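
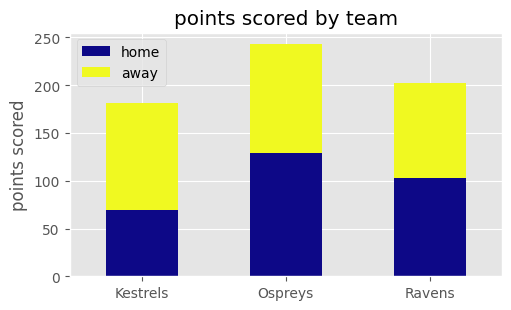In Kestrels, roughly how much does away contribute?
≈ 100

away top ≈ 175, bottom ≈ 75; segment ≈ 100.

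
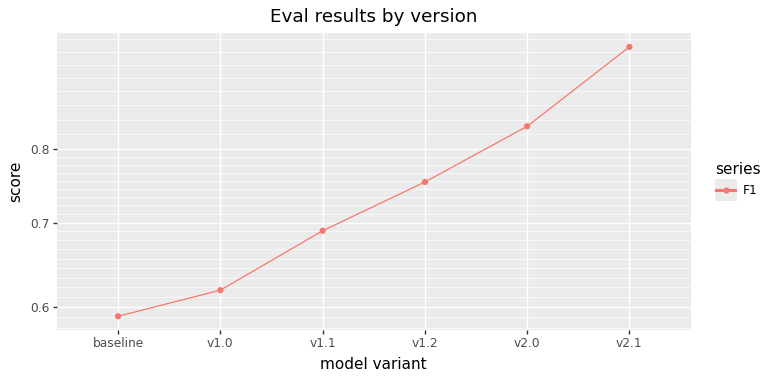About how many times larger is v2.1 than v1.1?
v2.1 ≈ 0.95, v1.1 ≈ 0.70; 0.95/0.70 ≈ 1.36.

≈ 1.36×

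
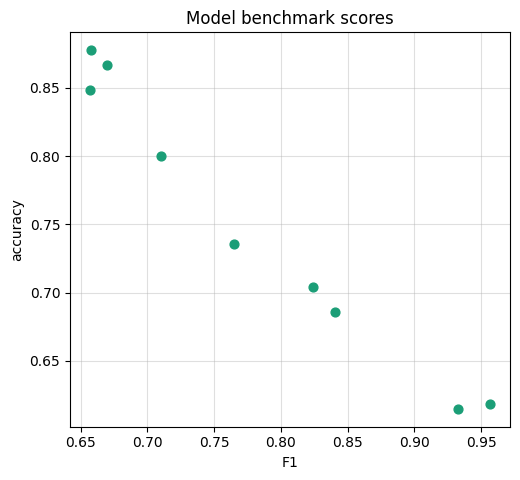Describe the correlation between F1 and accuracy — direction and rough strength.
Points are negatively correlated; strong (|r| ≈ 1.0).

negative, strong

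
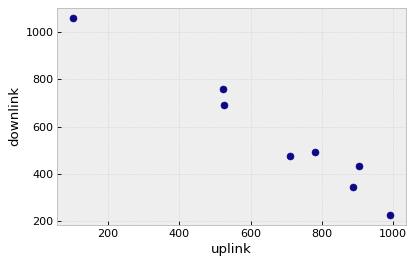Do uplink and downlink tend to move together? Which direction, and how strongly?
negative, strong

Points are negatively correlated; strong (|r| ≈ 1.0).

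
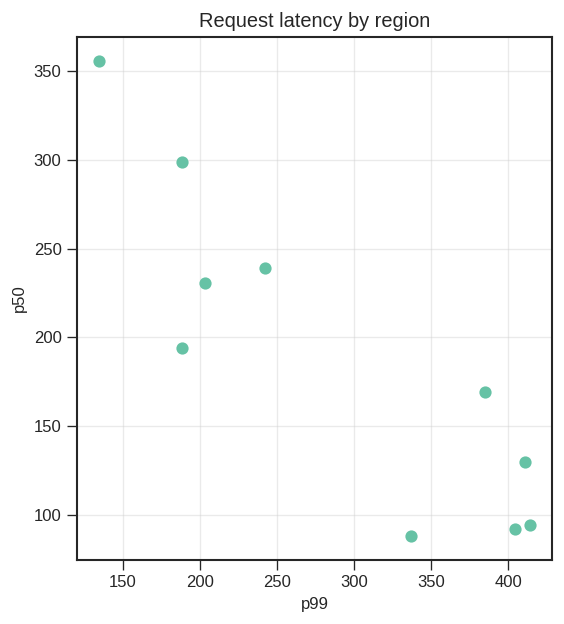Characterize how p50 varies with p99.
Points are negatively correlated; strong (|r| ≈ 0.9).

negative, strong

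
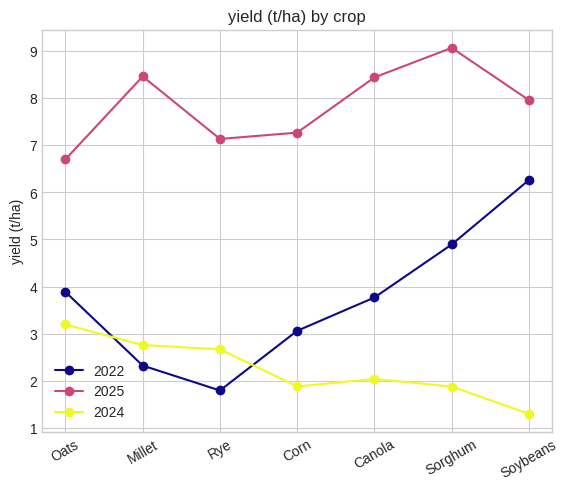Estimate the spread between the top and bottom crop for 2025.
≈ 2

Max Sorghum ≈ 9, min Oats ≈ 7; range ≈ 2.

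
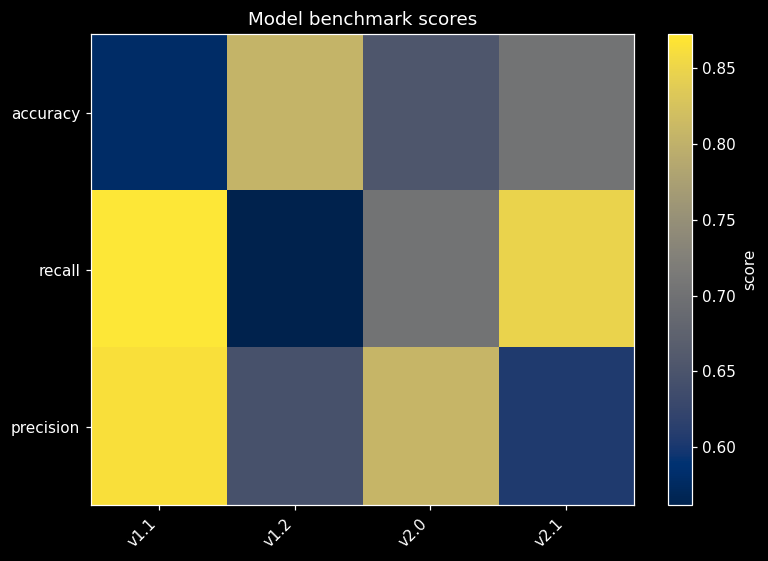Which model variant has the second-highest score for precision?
Top 3 for precision: v1.1 ≈ 0.85, v2.0 ≈ 0.80, v1.2 ≈ 0.65.

v2.0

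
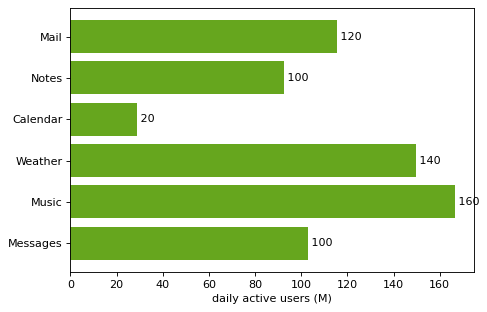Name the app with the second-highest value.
Weather

Top 3: Music ≈ 160, Weather ≈ 140, Mail ≈ 120.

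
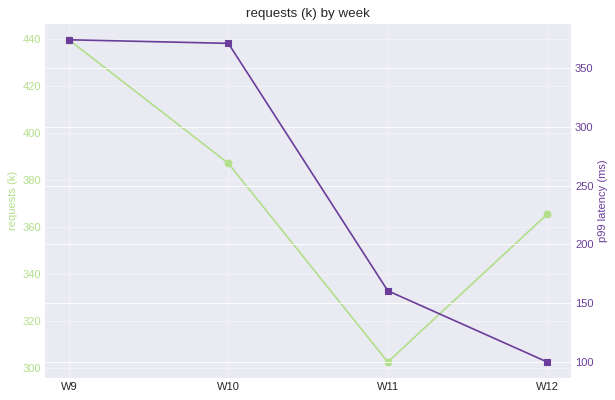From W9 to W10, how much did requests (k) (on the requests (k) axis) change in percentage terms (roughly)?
W9 ≈ 440, W10 ≈ 380; (380 − 440) / 440 ≈ -13.6%.

≈ -13.6%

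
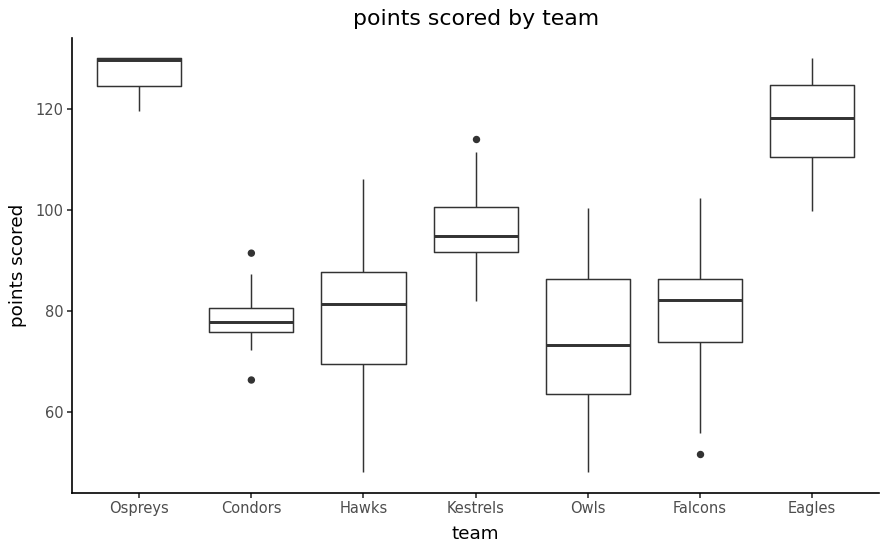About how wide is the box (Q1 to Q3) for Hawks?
≈ 20

Q3 ≈ 90, Q1 ≈ 70; IQR ≈ 20.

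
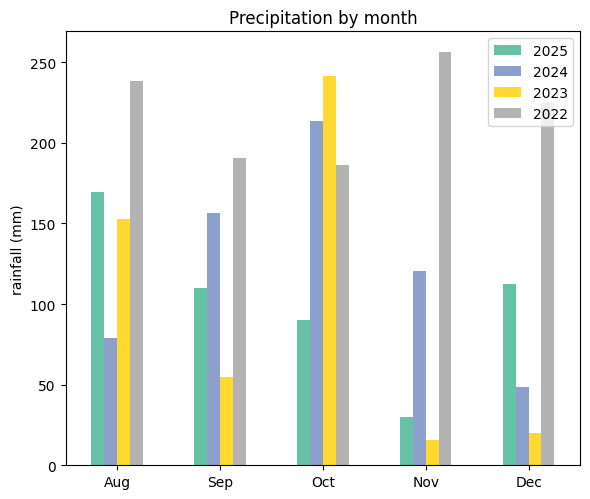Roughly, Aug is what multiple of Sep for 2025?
Aug ≈ 175, Sep ≈ 100; 175/100 ≈ 1.75.

≈ 1.75×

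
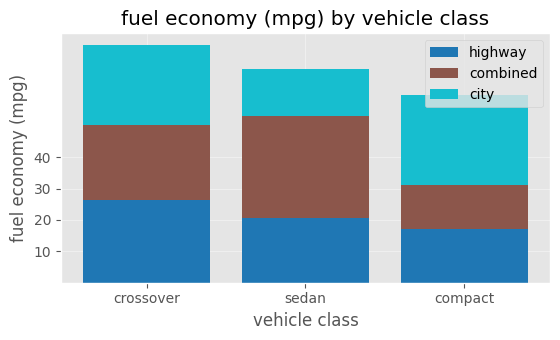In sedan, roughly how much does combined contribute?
combined top ≈ 50, bottom ≈ 20; segment ≈ 30.

≈ 30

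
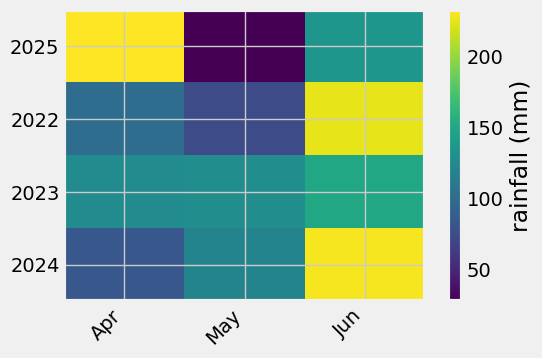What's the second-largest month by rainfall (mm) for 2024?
Top 3 for 2024: Jun ≈ 240, May ≈ 120, Apr ≈ 80.

May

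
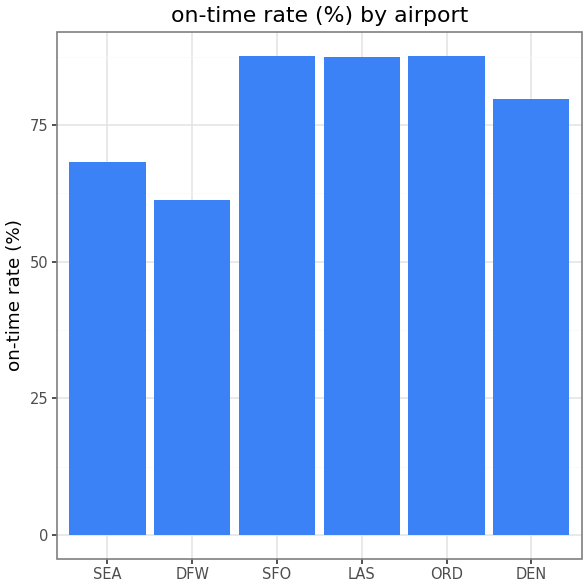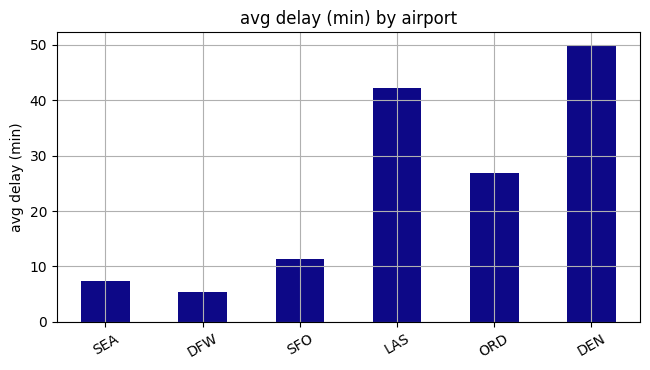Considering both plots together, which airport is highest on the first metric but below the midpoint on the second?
Chart 2 median avg delay (min) ≈ 20; below-median airports: SEA, DFW, SFO. Among those, SFO has the highest on-time rate (%) (≈ 90).

SFO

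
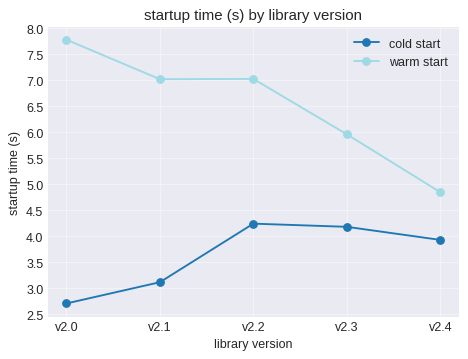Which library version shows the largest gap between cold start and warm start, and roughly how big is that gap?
v2.0: cold start ≈ 2.5, warm start ≈ 8.0 → gap ≈ 5.5. Next-largest (v2.1) is only ≈ 4.0.

v2.0, ≈ 5.5 s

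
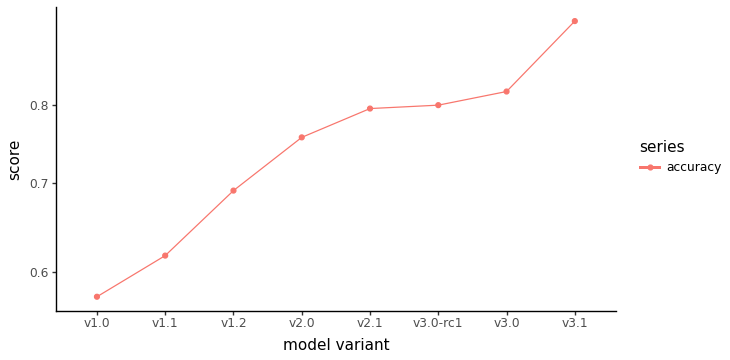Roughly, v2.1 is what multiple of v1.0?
v2.1 ≈ 0.80, v1.0 ≈ 0.55; 0.80/0.55 ≈ 1.45.

≈ 1.45×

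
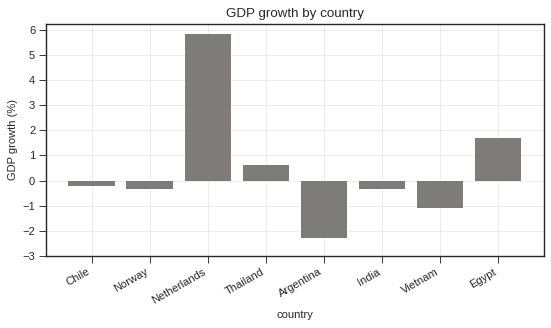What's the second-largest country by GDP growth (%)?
Top 3: Netherlands ≈ 6, Egypt ≈ 2, Thailand ≈ 1.

Egypt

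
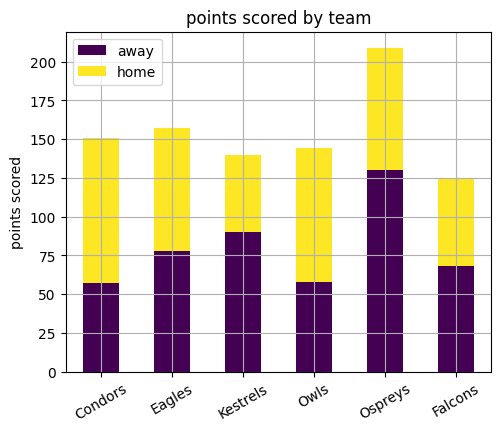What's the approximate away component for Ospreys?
away top ≈ 120, bottom ≈ 0; segment ≈ 120.

≈ 120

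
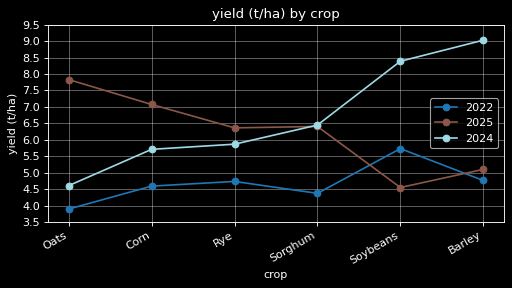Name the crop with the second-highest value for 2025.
Corn

Top 3 for 2025: Oats ≈ 8.0, Corn ≈ 7.0, Sorghum ≈ 6.5.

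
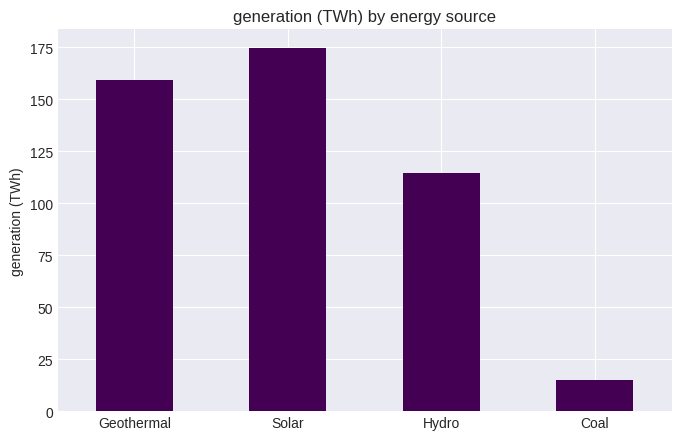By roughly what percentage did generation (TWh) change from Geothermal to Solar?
≈ +12.5%

Geothermal ≈ 160, Solar ≈ 180; (180 − 160) / 160 ≈ +12.5%.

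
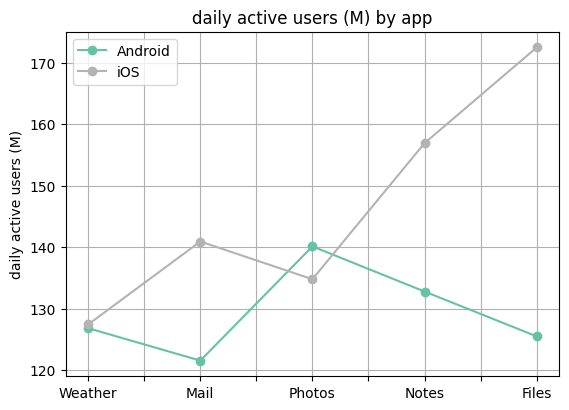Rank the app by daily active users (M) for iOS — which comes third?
Top 4 for iOS: Files ≈ 170, Notes ≈ 155, Mail ≈ 140, Photos ≈ 135.

Mail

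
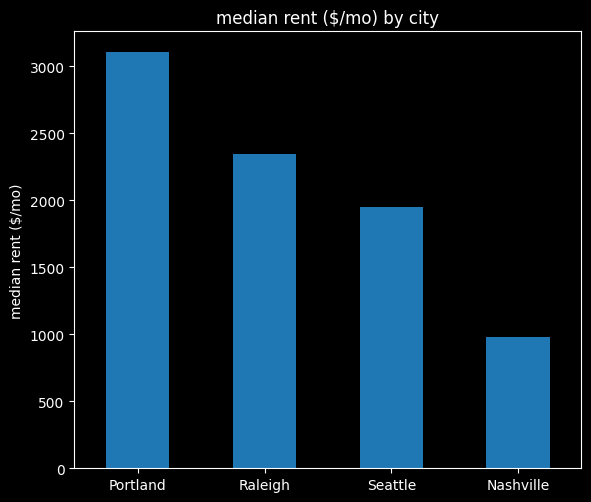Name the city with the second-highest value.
Raleigh

Top 3: Portland ≈ 3000, Raleigh ≈ 2500, Seattle ≈ 2000.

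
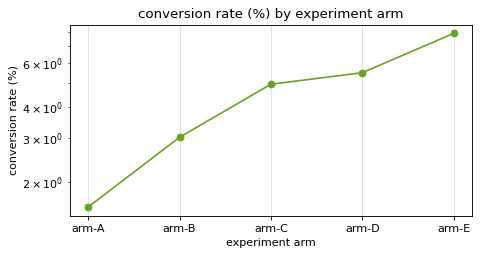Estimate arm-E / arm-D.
≈ 1.6×

arm-E ≈ 8, arm-D ≈ 5; 8/5 ≈ 1.6.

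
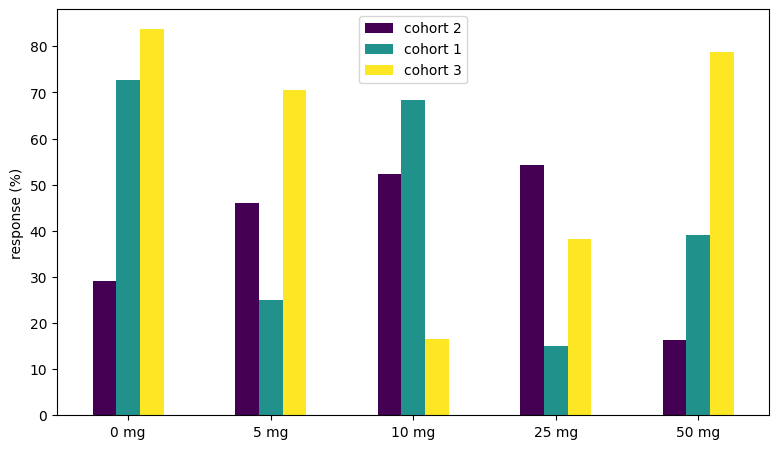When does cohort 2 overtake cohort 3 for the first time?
10 mg

5 mg: cohort 2 ≈ 50 vs cohort 3 ≈ 70 (not yet); 10 mg: cohort 2 ≈ 50 vs cohort 3 ≈ 20 (first crossover).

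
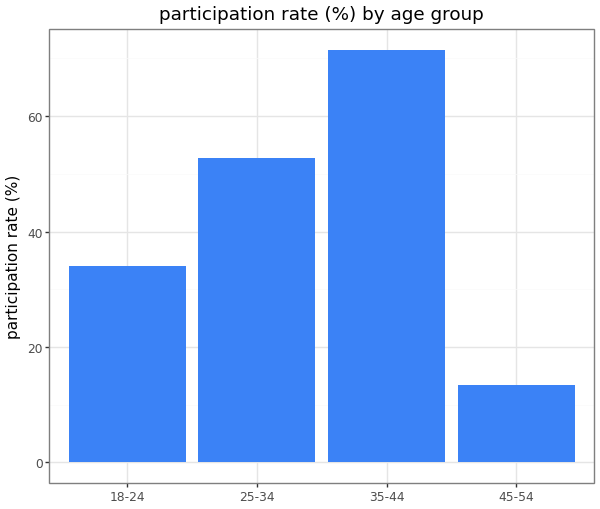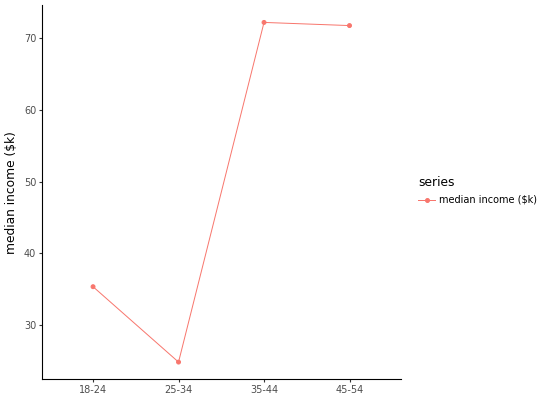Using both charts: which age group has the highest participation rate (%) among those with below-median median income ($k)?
Chart 2 median median income ($k) ≈ 50; below-median age groups: 18-24, 25-34. Among those, 25-34 has the highest participation rate (%) (≈ 50).

25-34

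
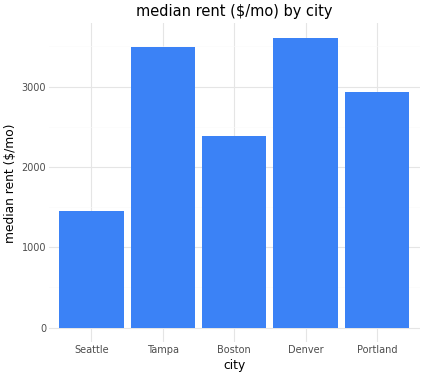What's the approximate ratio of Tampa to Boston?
≈ 1.4×

Tampa ≈ 3500, Boston ≈ 2500; 3500/2500 ≈ 1.4.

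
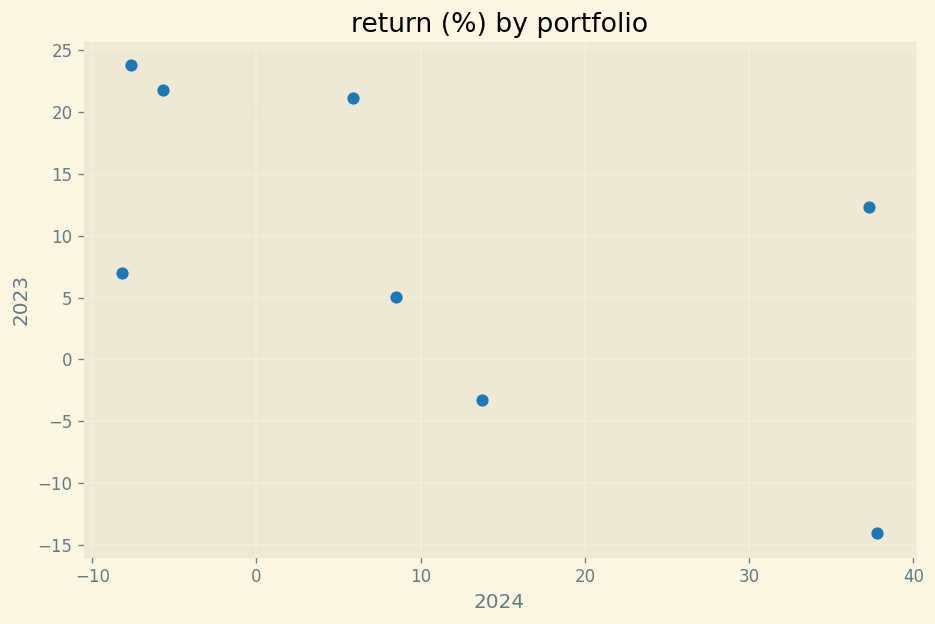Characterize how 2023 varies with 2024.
negative, moderate

Points are negatively correlated; moderate (|r| ≈ 0.6).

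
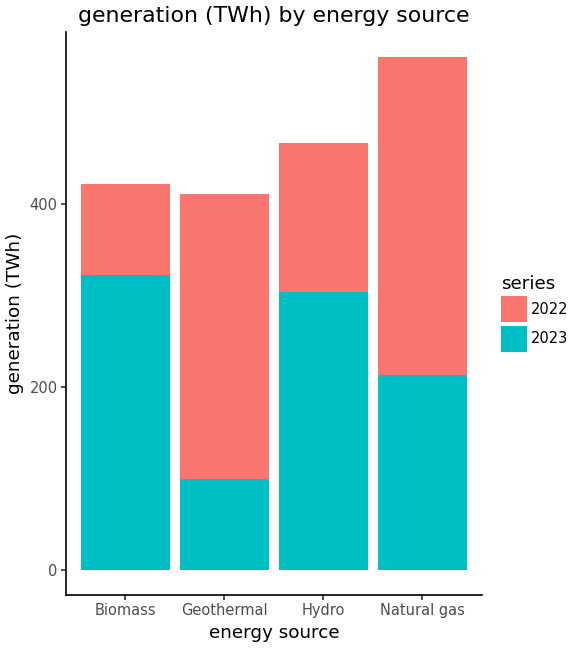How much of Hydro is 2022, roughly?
≈ 150

2022 top ≈ 450, bottom ≈ 300; segment ≈ 150.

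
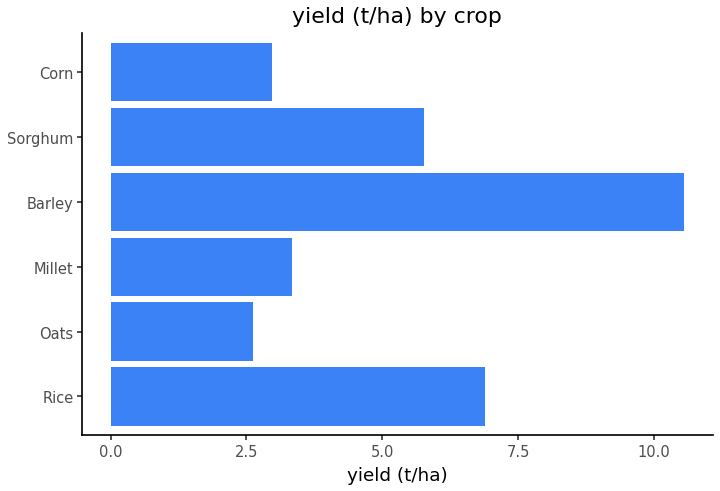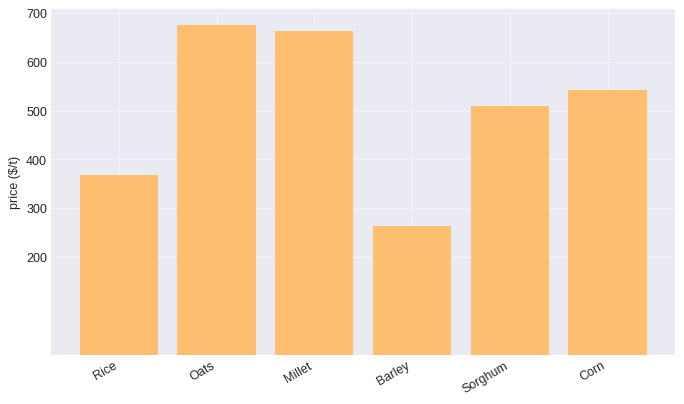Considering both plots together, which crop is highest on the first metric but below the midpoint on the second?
Barley

Chart 2 median price ($/t) ≈ 500; below-median crops: Rice, Barley, Sorghum. Among those, Barley has the highest yield (t/ha) (≈ 11).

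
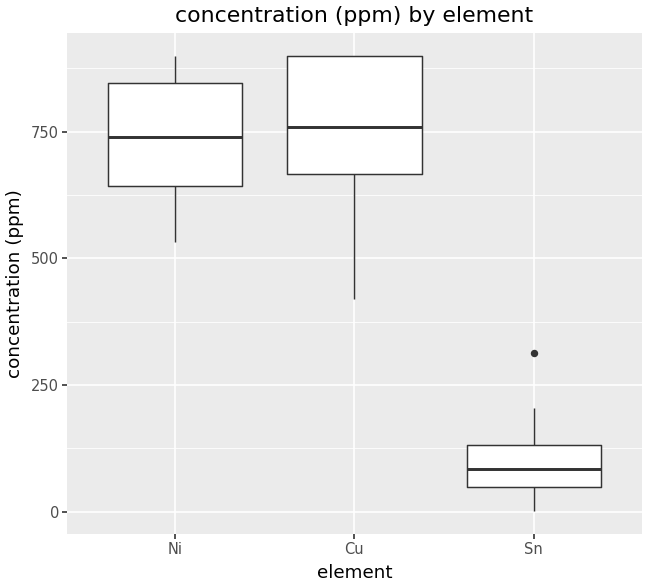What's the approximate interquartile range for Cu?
≈ 200

Q3 ≈ 900, Q1 ≈ 700; IQR ≈ 200.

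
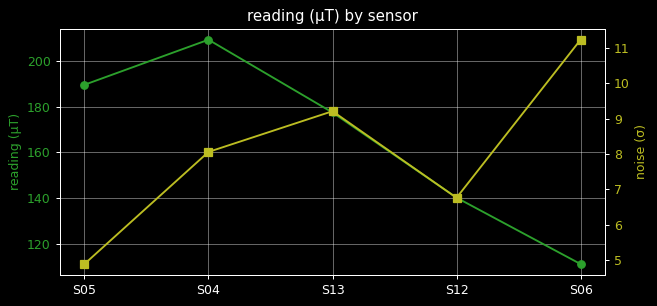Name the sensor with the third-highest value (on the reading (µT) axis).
S13

Top 4 (on the reading (µT) axis): S04 ≈ 210, S05 ≈ 190, S13 ≈ 180, S12 ≈ 140.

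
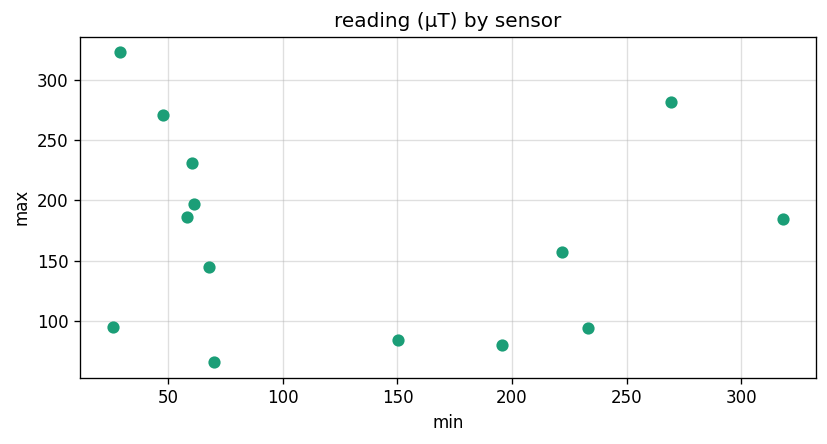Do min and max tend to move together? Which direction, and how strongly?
no clear correlation

Points are roughly uncorrelated; weak (|r| ≈ 0.1).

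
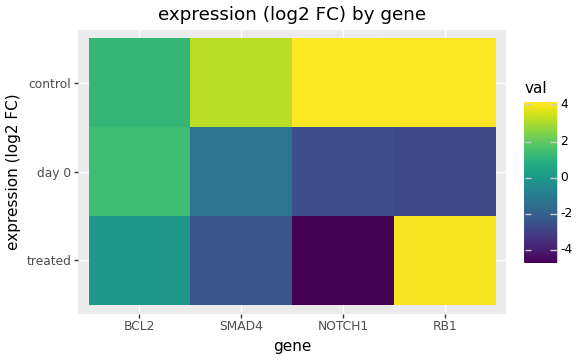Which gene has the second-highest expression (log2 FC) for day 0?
SMAD4

Top 3 for day 0: BCL2 ≈ 1, SMAD4 ≈ -1, NOTCH1 ≈ -3.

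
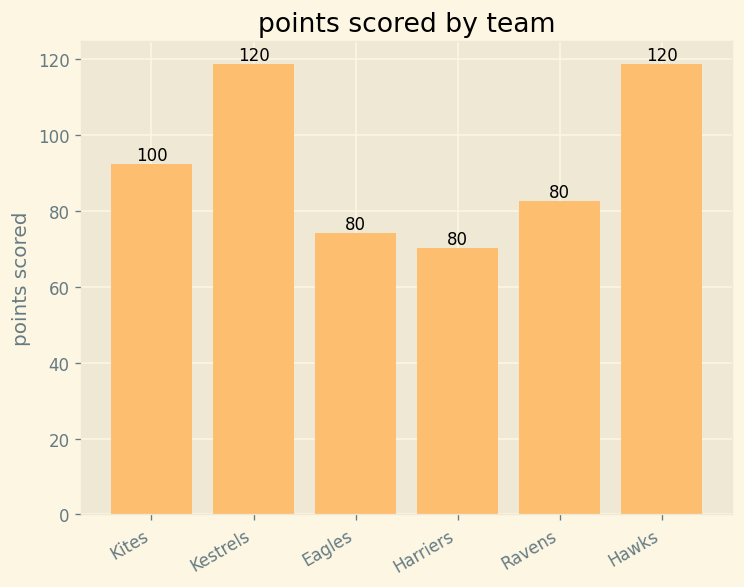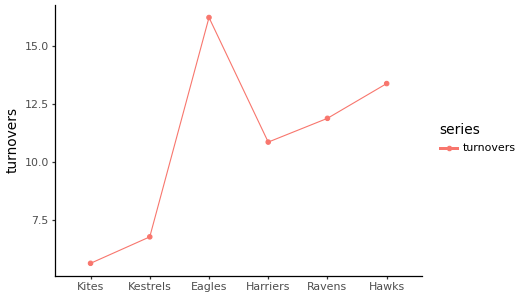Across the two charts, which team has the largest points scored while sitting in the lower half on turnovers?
Chart 2 median turnovers ≈ 12; below-median teams: Kites, Kestrels, Harriers. Among those, Kestrels has the highest points scored (≈ 120).

Kestrels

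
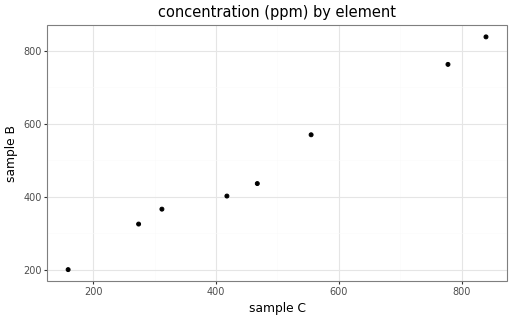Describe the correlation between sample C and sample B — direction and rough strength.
positive, strong

Points are positively correlated; strong (|r| ≈ 1.0).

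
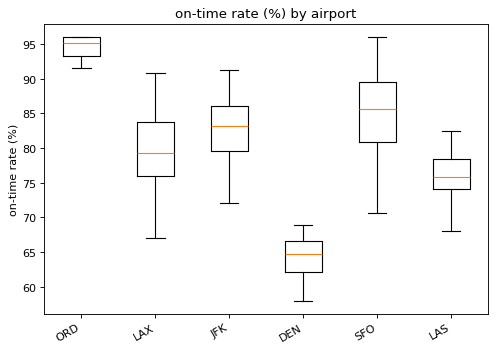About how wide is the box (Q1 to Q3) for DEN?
≈ 5

Q3 ≈ 65, Q1 ≈ 60; IQR ≈ 5.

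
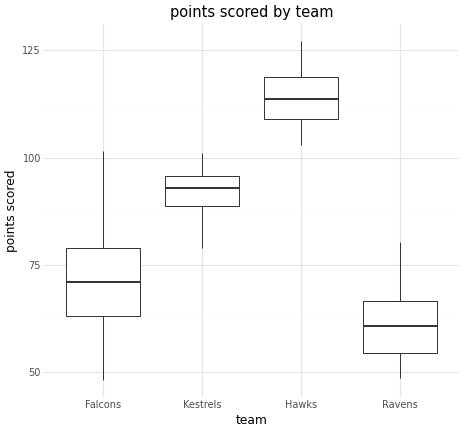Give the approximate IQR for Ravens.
Q3 ≈ 65, Q1 ≈ 55; IQR ≈ 10.

≈ 10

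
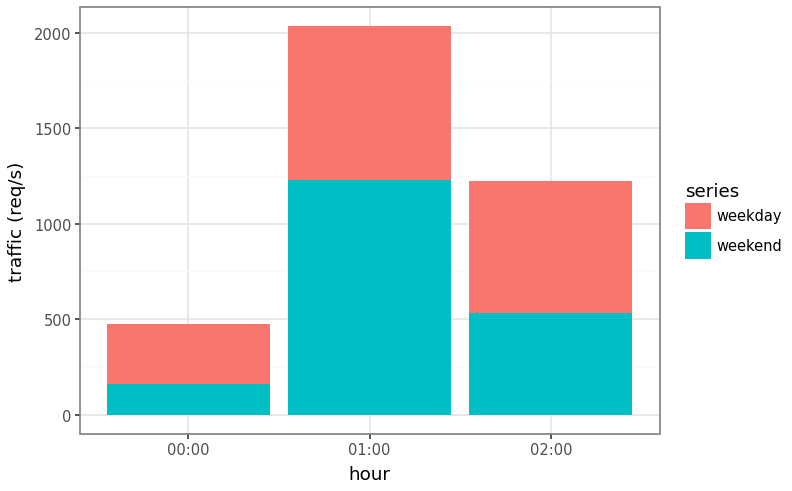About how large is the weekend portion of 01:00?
≈ 1200

weekend top ≈ 1200, bottom ≈ 0; segment ≈ 1200.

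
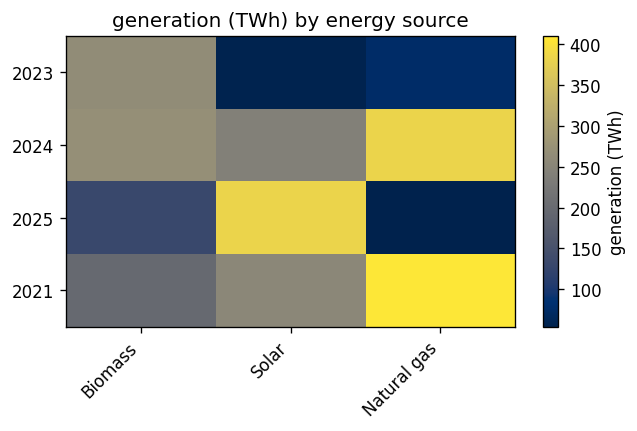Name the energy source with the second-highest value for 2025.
Top 3 for 2025: Solar ≈ 400, Biomass ≈ 150, Natural gas ≈ 50.

Biomass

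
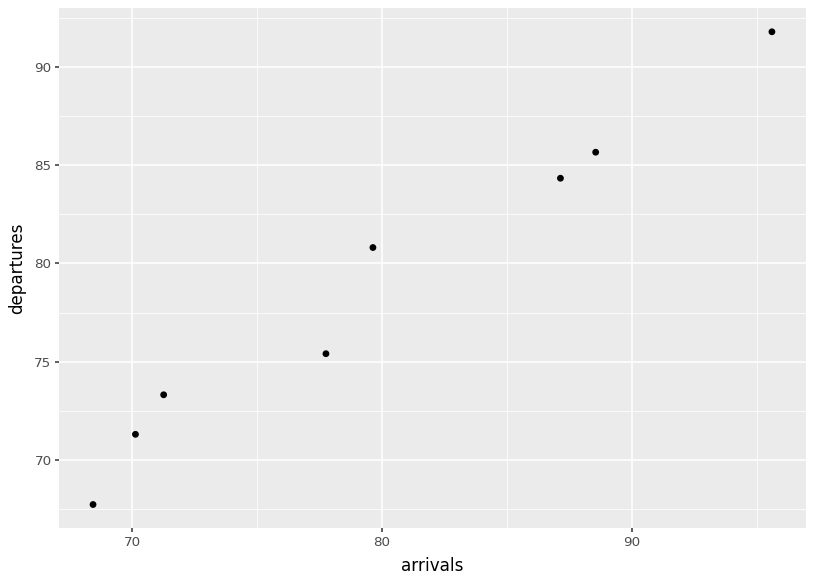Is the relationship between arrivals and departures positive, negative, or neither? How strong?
Points are positively correlated; strong (|r| ≈ 1.0).

positive, strong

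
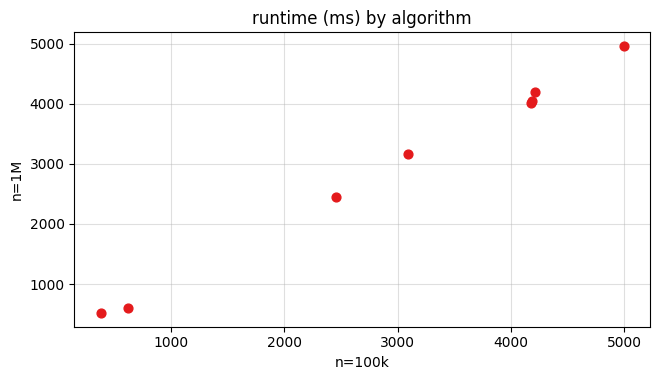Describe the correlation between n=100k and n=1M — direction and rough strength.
Points are positively correlated; strong (|r| ≈ 1.0).

positive, strong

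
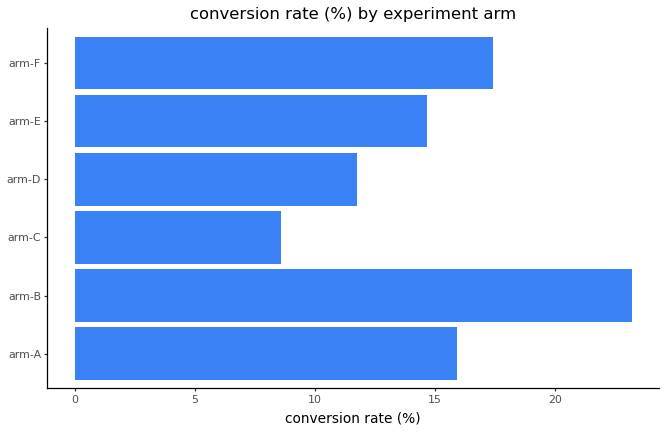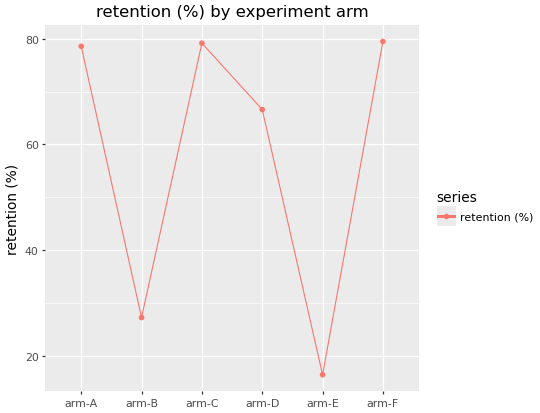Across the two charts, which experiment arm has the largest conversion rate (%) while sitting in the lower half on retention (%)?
Chart 2 median retention (%) ≈ 70; below-median experiment arms: arm-B, arm-D, arm-E. Among those, arm-B has the highest conversion rate (%) (≈ 25).

arm-B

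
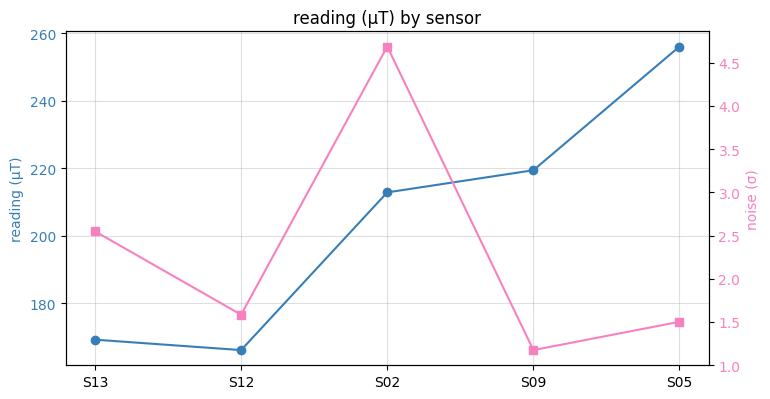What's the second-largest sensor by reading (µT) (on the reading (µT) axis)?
Top 3 (on the reading (µT) axis): S05 ≈ 260, S09 ≈ 220, S02 ≈ 210.

S09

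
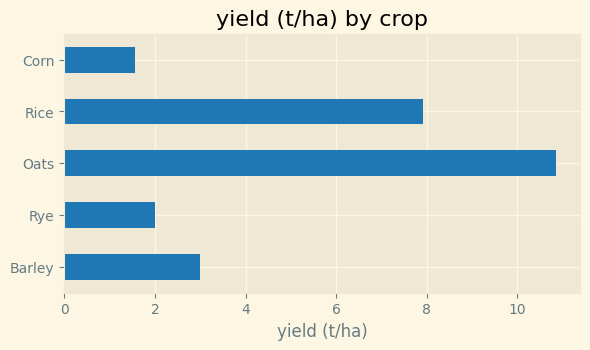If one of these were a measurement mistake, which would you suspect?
Oats

Oats ≈ 11; the rest sit between ≈ 2 and ≈ 8.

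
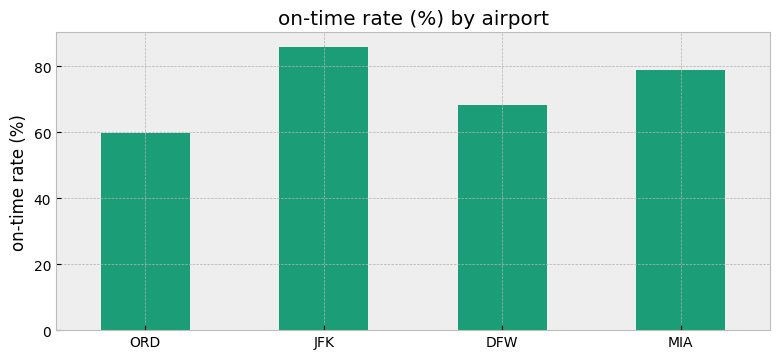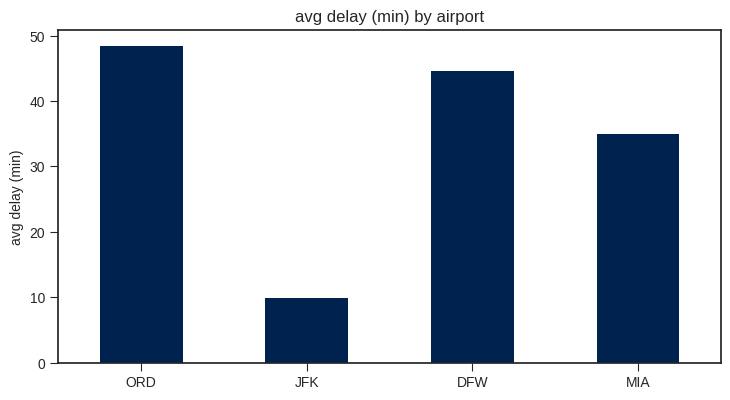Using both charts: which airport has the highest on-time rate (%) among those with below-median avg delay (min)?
JFK

Chart 2 median avg delay (min) ≈ 40; below-median airports: JFK, MIA. Among those, JFK has the highest on-time rate (%) (≈ 90).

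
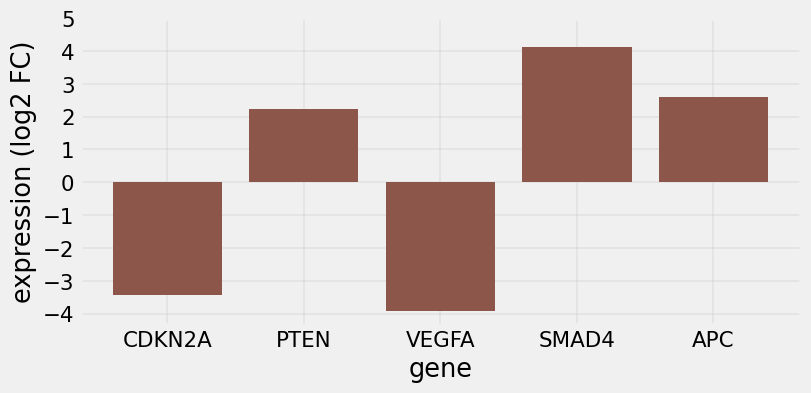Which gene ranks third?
PTEN

Top 4: SMAD4 ≈ 4, APC ≈ 3, PTEN ≈ 2, CDKN2A ≈ -3.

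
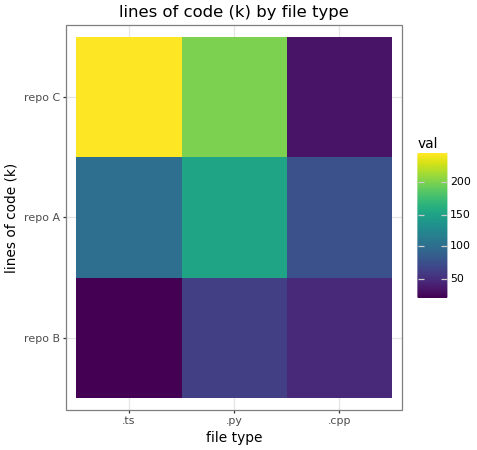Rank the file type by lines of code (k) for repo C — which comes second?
.py

Top 3 for repo C: .ts ≈ 240, .py ≈ 200, .cpp ≈ 40.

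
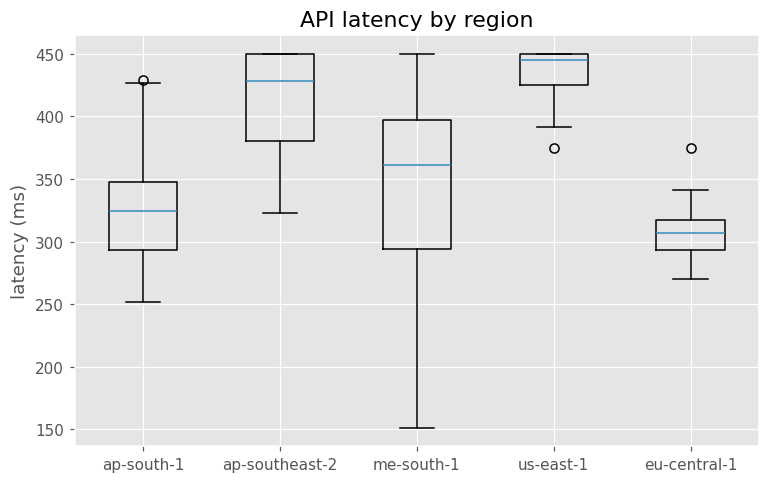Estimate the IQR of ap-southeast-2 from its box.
Q3 ≈ 440, Q1 ≈ 380; IQR ≈ 60.

≈ 60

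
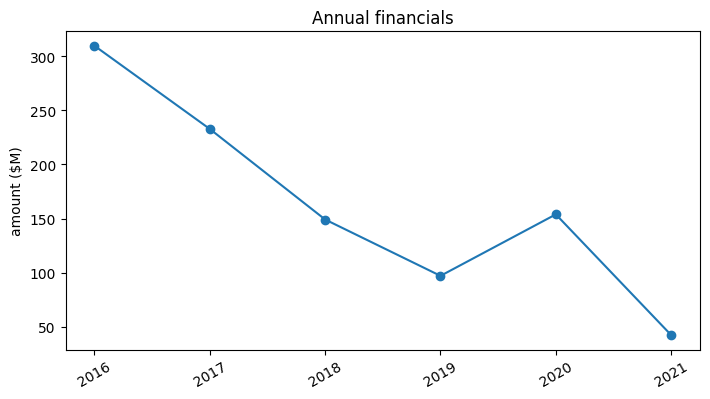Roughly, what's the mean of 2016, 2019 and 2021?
≈ 150

(300 + 100 + 50) / 3 ≈ 150.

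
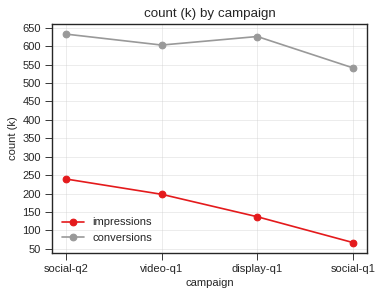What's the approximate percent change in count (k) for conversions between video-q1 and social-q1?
video-q1 ≈ 600, social-q1 ≈ 550; (550 − 600) / 600 ≈ -8.3%.

≈ -8.3%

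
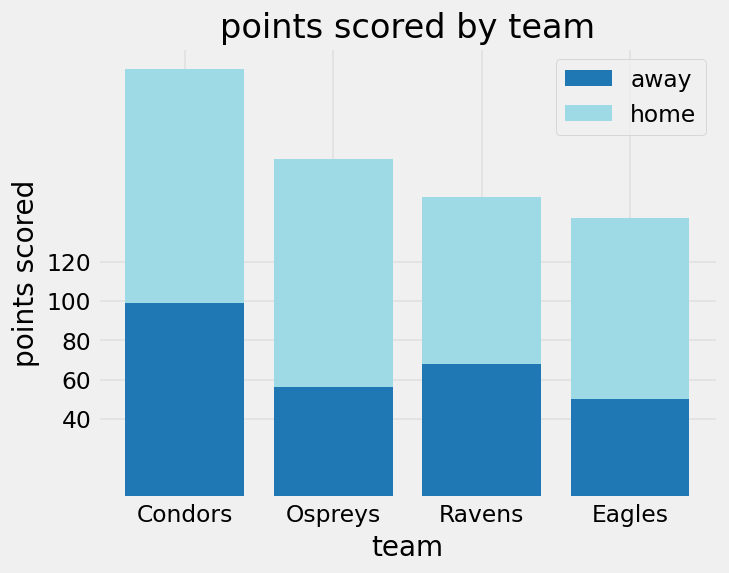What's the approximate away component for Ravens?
≈ 60

away top ≈ 60, bottom ≈ 0; segment ≈ 60.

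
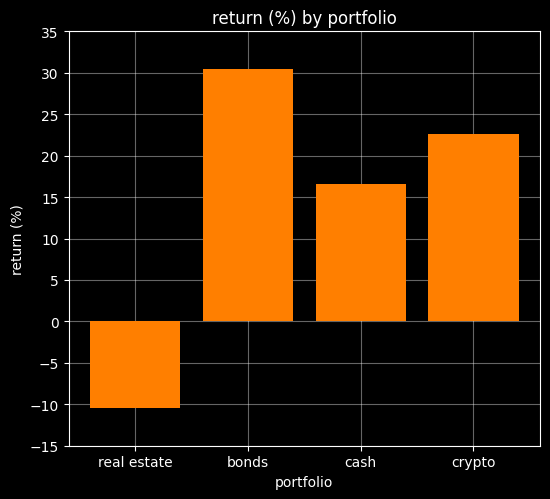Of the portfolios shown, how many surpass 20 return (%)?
Above 20: bonds, crypto.

2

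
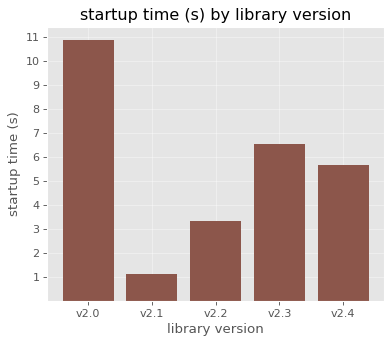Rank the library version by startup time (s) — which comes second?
Top 3: v2.0 ≈ 11, v2.3 ≈ 7, v2.4 ≈ 6.

v2.3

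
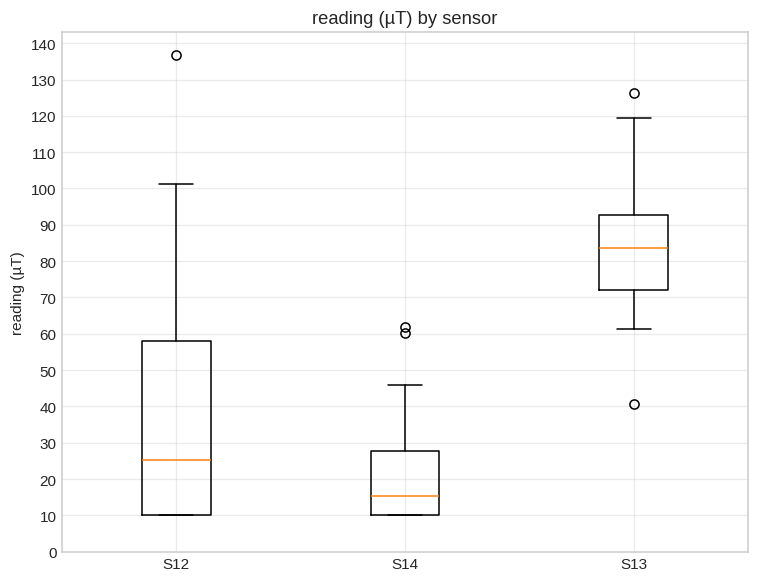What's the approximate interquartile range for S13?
≈ 20

Q3 ≈ 90, Q1 ≈ 70; IQR ≈ 20.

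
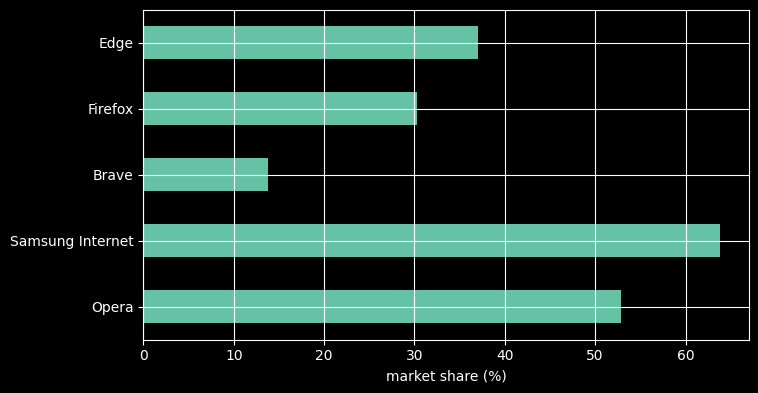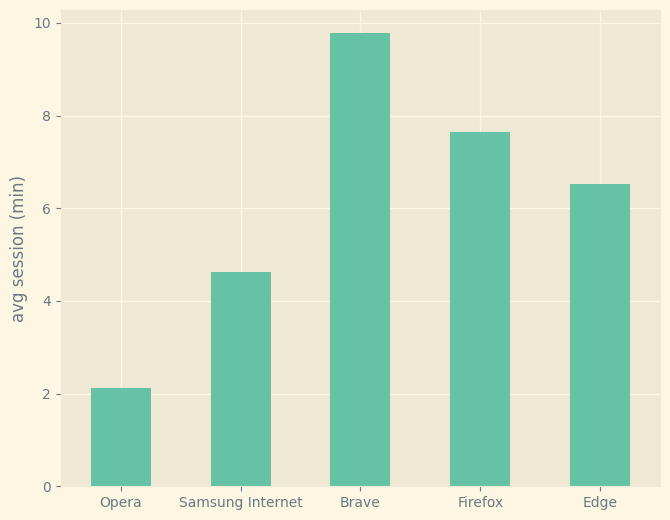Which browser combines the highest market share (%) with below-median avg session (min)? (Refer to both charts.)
Chart 2 median avg session (min) ≈ 7; below-median browsers: Opera, Samsung Internet. Among those, Samsung Internet has the highest market share (%) (≈ 60).

Samsung Internet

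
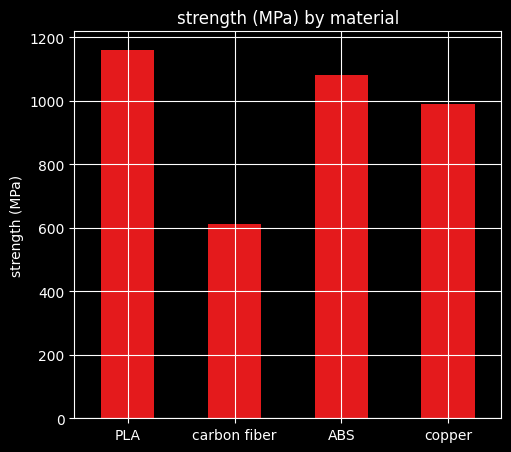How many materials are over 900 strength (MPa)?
Above 900: PLA, ABS, copper.

3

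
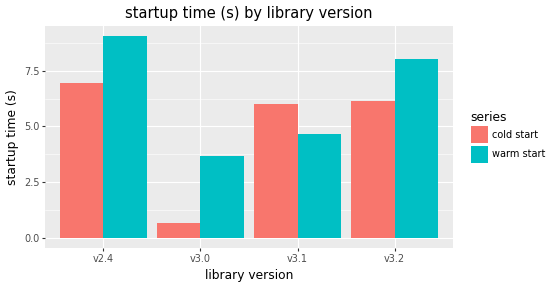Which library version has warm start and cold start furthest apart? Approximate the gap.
v3.0: warm start ≈ 4, cold start ≈ 1 → gap ≈ 3. Next-largest (v2.4) is only ≈ 2.

v3.0, ≈ 3 s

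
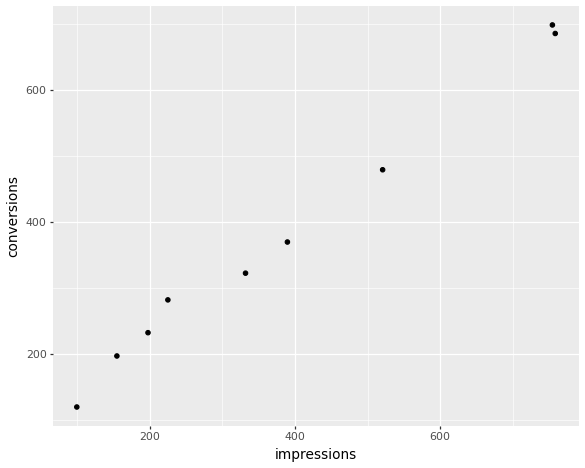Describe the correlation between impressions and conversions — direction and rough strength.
positive, strong

Points are positively correlated; strong (|r| ≈ 1.0).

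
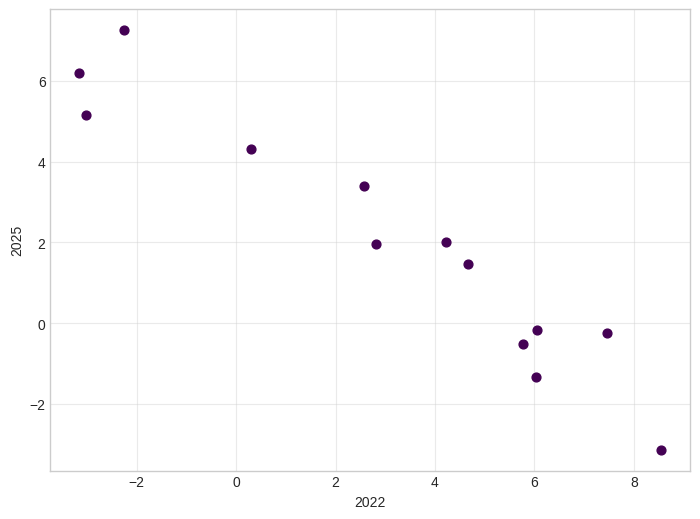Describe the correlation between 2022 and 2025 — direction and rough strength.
Points are negatively correlated; strong (|r| ≈ 1.0).

negative, strong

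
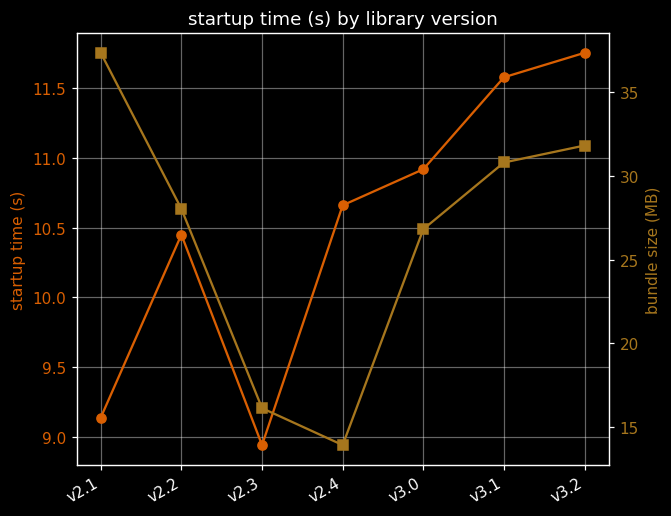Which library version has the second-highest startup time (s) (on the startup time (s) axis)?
v3.1

Top 3 (on the startup time (s) axis): v3.2 ≈ 12.0, v3.1 ≈ 11.5, v3.0 ≈ 11.0.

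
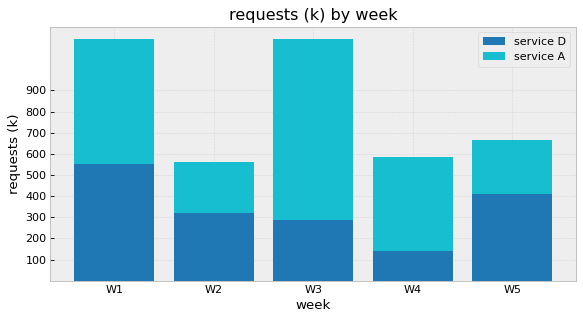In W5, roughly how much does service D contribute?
service D top ≈ 400, bottom ≈ 0; segment ≈ 400.

≈ 400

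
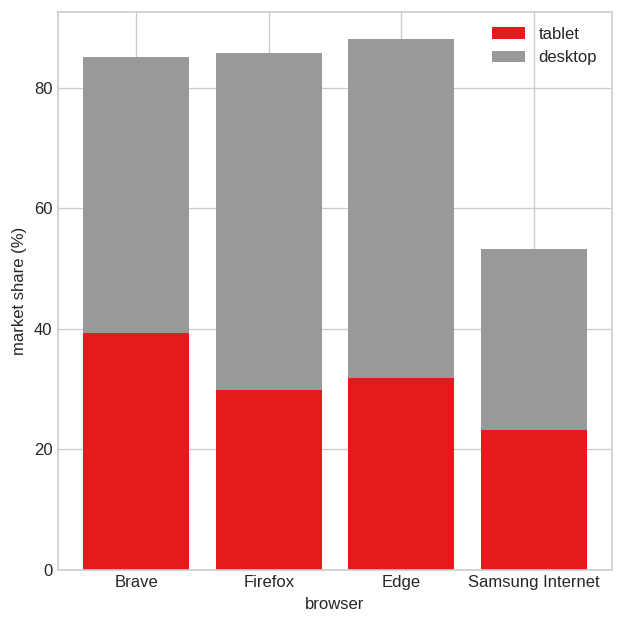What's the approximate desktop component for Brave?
≈ 50

desktop top ≈ 90, bottom ≈ 40; segment ≈ 50.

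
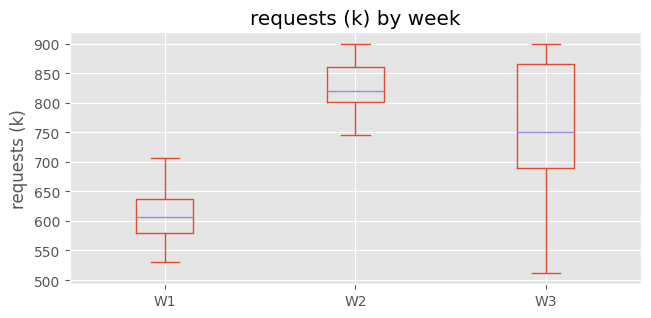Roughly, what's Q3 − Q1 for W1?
Q3 ≈ 640, Q1 ≈ 580; IQR ≈ 60.

≈ 60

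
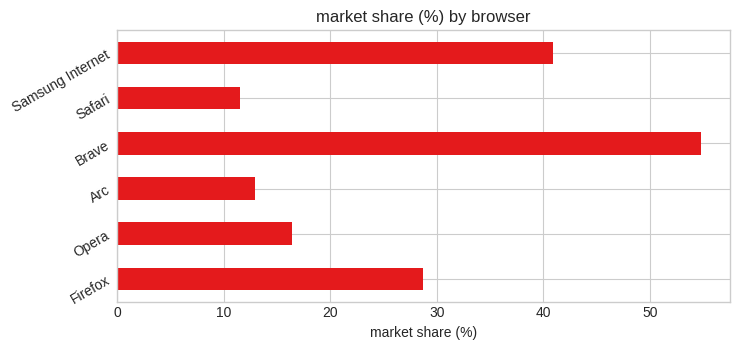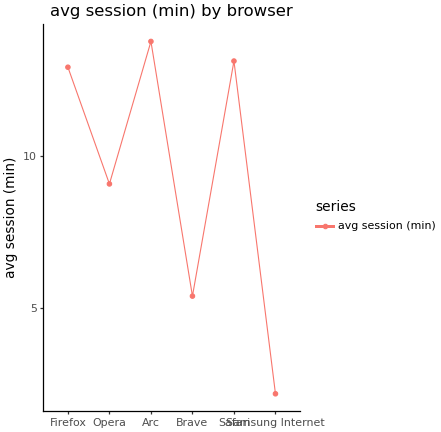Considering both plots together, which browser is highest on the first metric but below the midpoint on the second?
Chart 2 median avg session (min) ≈ 10; below-median browsers: Opera, Brave, Samsung Internet. Among those, Brave has the highest market share (%) (≈ 50).

Brave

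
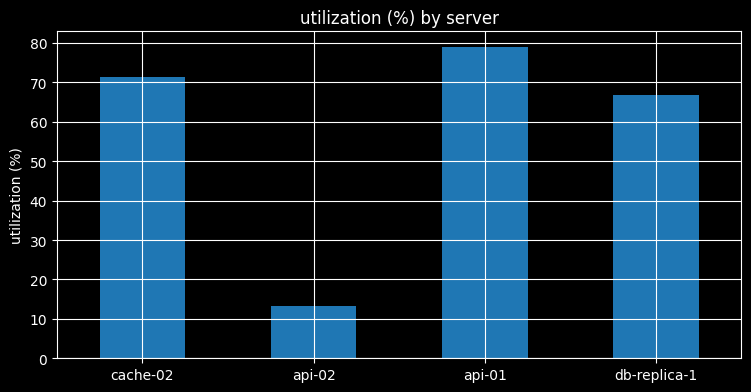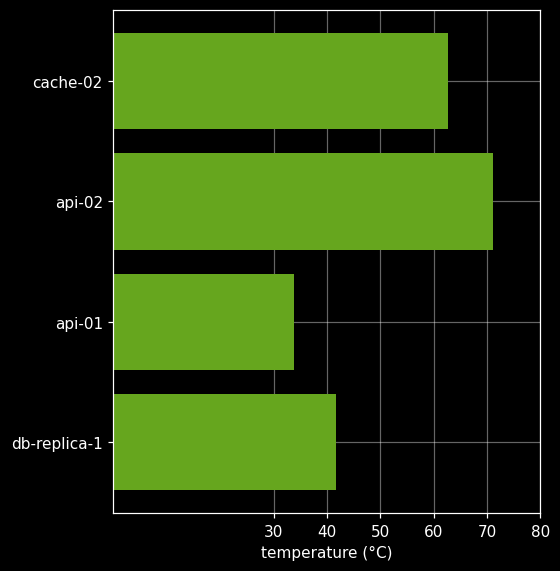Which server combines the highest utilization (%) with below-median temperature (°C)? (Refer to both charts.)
Chart 2 median temperature (°C) ≈ 50; below-median servers: api-01, db-replica-1. Among those, api-01 has the highest utilization (%) (≈ 80).

api-01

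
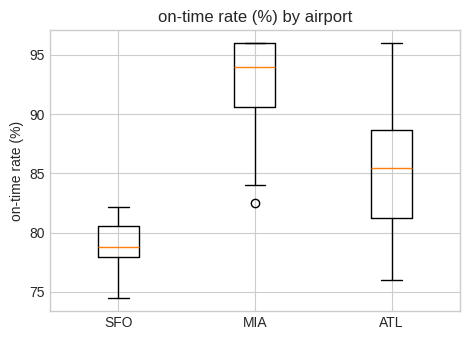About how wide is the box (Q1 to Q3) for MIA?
Q3 ≈ 96, Q1 ≈ 90; IQR ≈ 6.

≈ 6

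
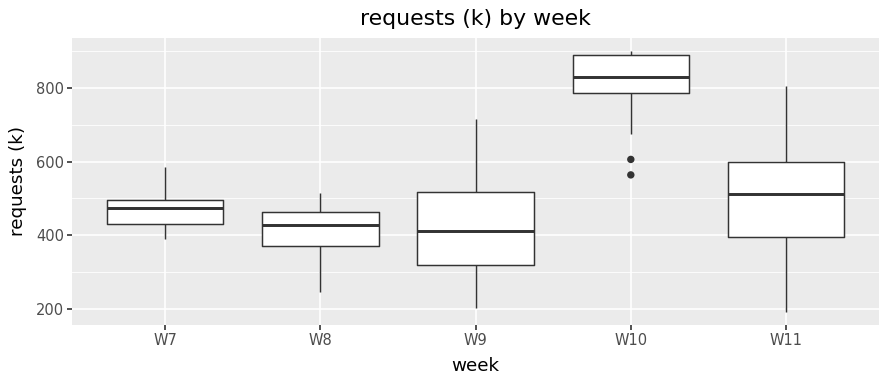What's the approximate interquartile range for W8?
≈ 100

Q3 ≈ 450, Q1 ≈ 350; IQR ≈ 100.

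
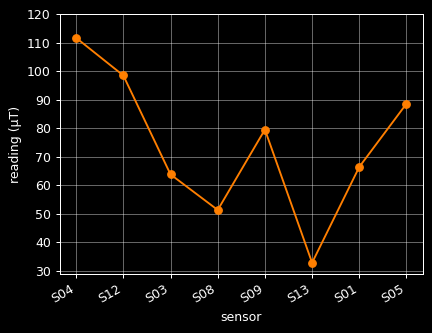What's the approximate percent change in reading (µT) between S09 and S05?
≈ +12.5%

S09 ≈ 80, S05 ≈ 90; (90 − 80) / 80 ≈ +12.5%.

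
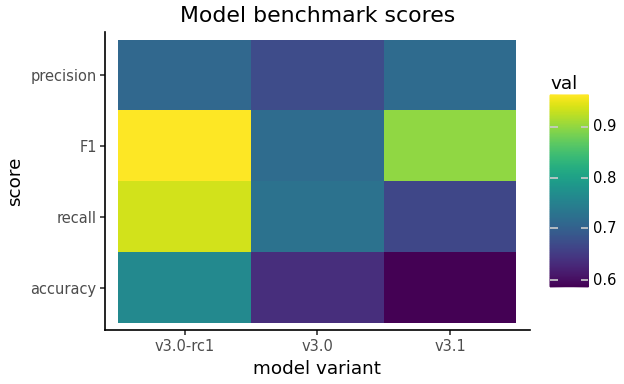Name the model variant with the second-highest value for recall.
v3.0

Top 3 for recall: v3.0-rc1 ≈ 0.95, v3.0 ≈ 0.75, v3.1 ≈ 0.65.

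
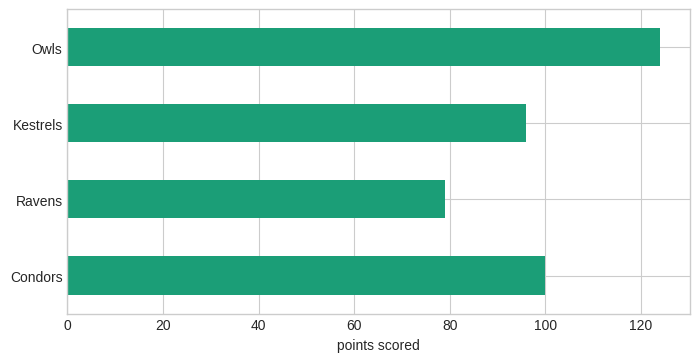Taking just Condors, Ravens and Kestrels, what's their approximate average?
≈ 93

(100 + 80 + 100) / 3 ≈ 93.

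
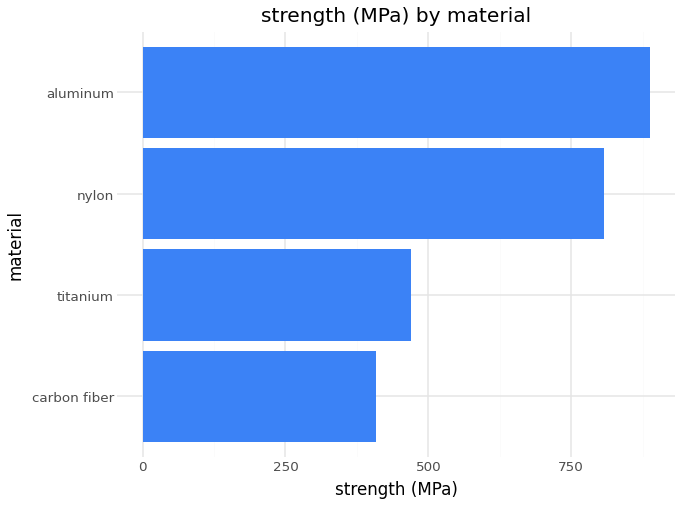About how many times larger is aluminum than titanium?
aluminum ≈ 900, titanium ≈ 500; 900/500 ≈ 1.8.

≈ 1.8×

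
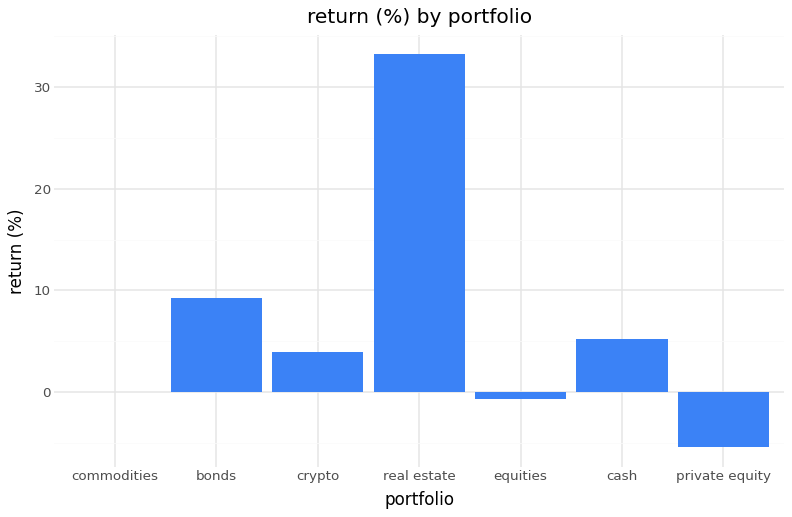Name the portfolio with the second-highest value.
bonds

Top 3: real estate ≈ 35, bonds ≈ 10, cash ≈ 5.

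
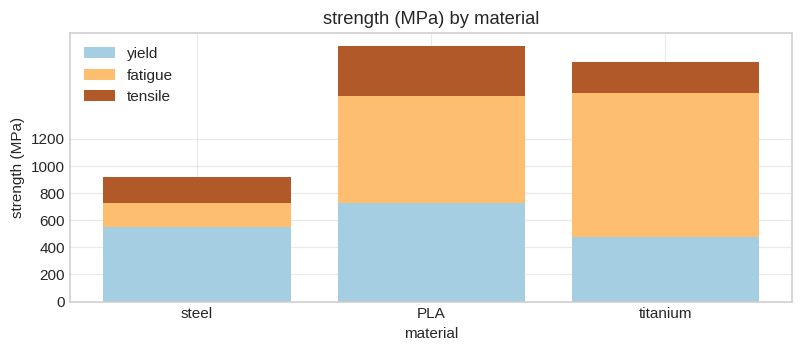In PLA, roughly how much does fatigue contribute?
≈ 800

fatigue top ≈ 1600, bottom ≈ 800; segment ≈ 800.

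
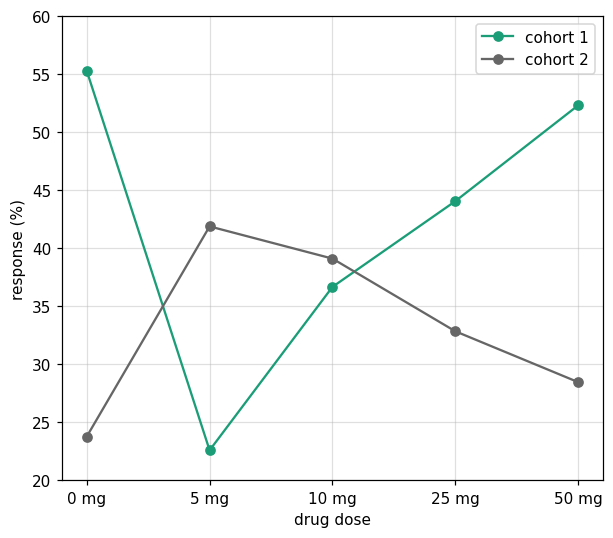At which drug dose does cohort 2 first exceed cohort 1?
0 mg: cohort 2 ≈ 25 vs cohort 1 ≈ 55 (not yet); 5 mg: cohort 2 ≈ 40 vs cohort 1 ≈ 25 (first crossover).

5 mg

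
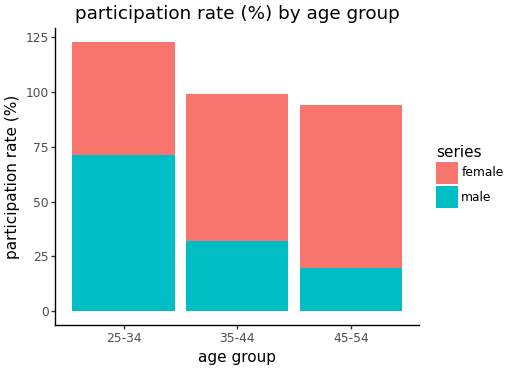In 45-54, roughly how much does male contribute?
male top ≈ 20, bottom ≈ 0; segment ≈ 20.

≈ 20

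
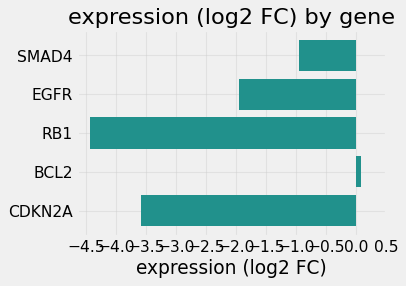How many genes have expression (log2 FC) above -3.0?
Above -3.0: SMAD4, EGFR, BCL2.

3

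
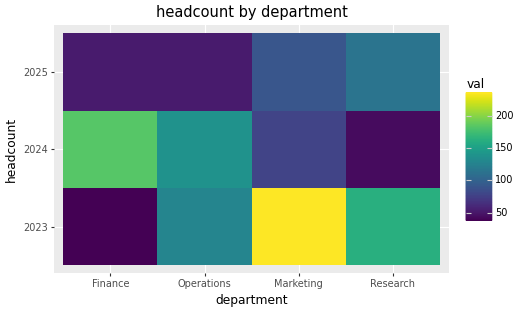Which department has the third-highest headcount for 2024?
Marketing

Top 4 for 2024: Finance ≈ 180, Operations ≈ 140, Marketing ≈ 80, Research ≈ 40.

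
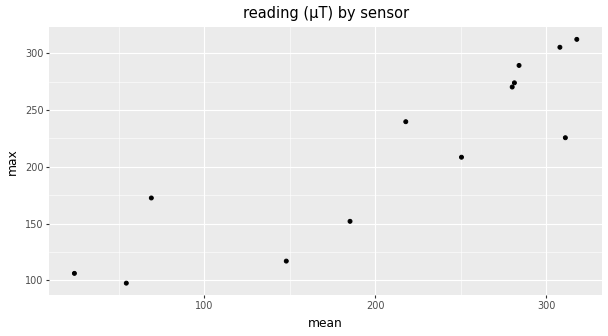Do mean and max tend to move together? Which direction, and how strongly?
positive, strong

Points are positively correlated; strong (|r| ≈ 0.9).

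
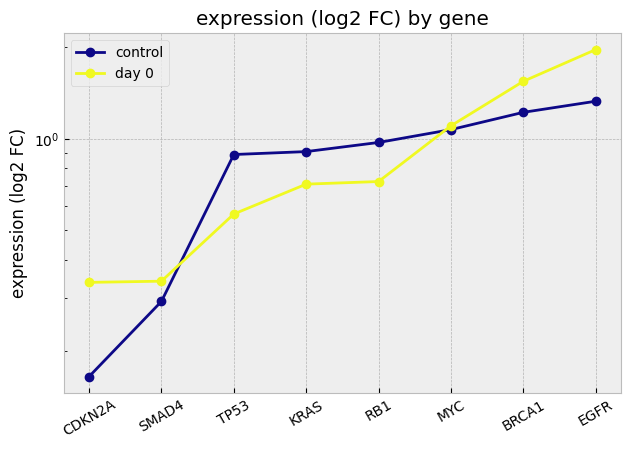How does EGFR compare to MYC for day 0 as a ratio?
≈ 1.67×

EGFR ≈ 2.0, MYC ≈ 1.2; 2.0/1.2 ≈ 1.67.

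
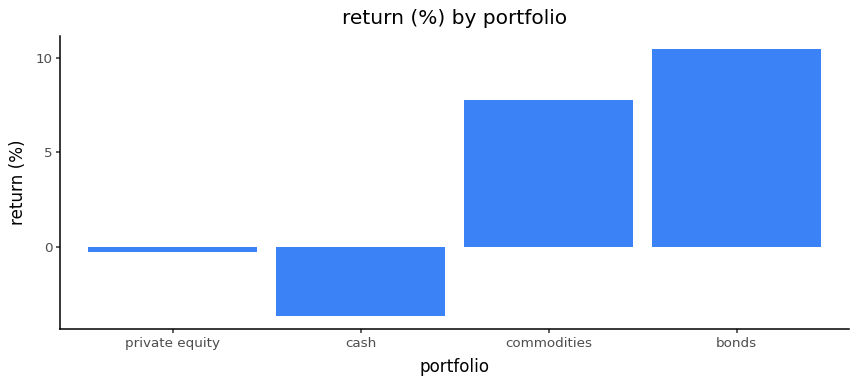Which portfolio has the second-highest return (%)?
commodities

Top 3: bonds ≈ 10, commodities ≈ 8, private equity ≈ 0.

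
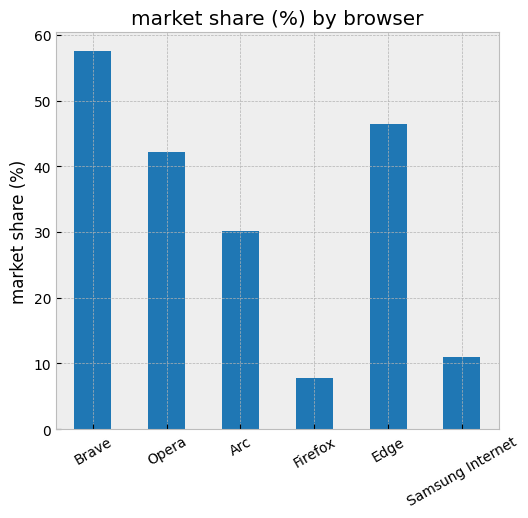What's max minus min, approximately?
≈ 45

Max Brave ≈ 55, min Firefox ≈ 10; range ≈ 45.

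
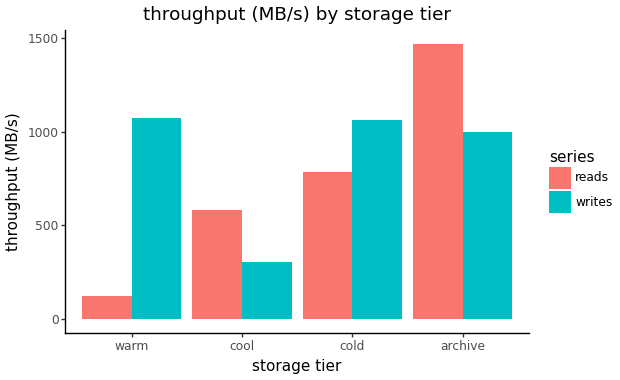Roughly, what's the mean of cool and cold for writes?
(400 + 1000) / 2 ≈ 700.

≈ 700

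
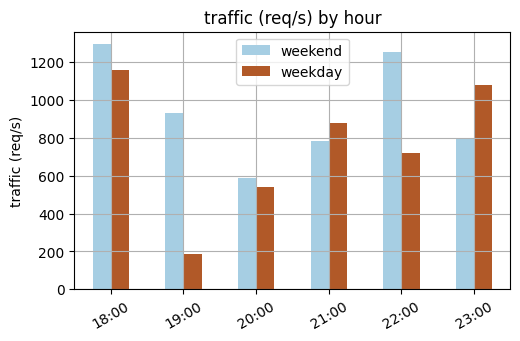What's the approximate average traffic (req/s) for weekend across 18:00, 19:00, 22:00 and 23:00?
≈ 1050

(1200 + 1000 + 1200 + 800) / 4 ≈ 1050.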